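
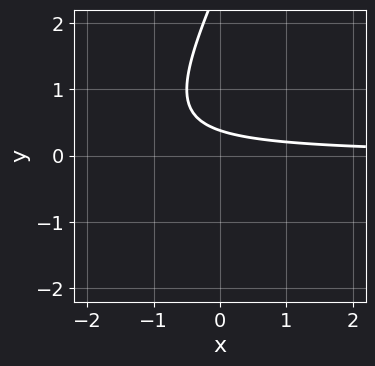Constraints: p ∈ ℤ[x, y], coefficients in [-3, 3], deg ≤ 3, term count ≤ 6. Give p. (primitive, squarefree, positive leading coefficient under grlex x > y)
First, degree: no degree-1 curve has this shape, so deg p = 2.
Next, from the visible intercepts: the curve avoids every integer x-axis point in the box.
Finally, fitting integer coefficients to these (and the overall shape) gives p.

2*x*y - y^2 + 3*y - 1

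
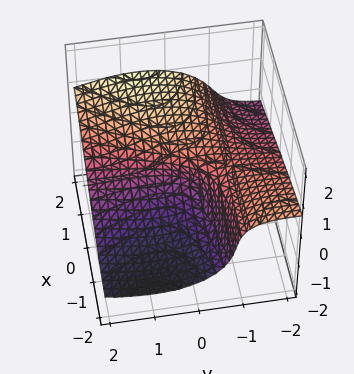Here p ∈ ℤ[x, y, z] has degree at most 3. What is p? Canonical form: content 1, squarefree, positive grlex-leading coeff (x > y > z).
1. Degree: a generic line meets the surface in up to 3 points, so deg p = 3.
2. Observable constraints: one x-axis crossing is at x = 0; it meets the z-axis at z = 0 (among the integer gridlines); it meets the y-axis at y = 0 (among the integer gridlines).
3. Putting this together gives p.

2*y^2*z + 3*z^3 - 2*x*y - 2*x + y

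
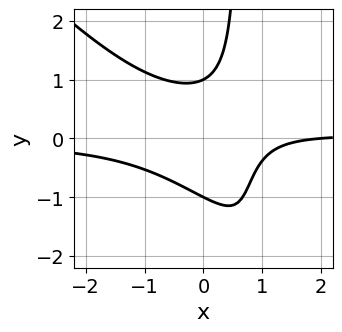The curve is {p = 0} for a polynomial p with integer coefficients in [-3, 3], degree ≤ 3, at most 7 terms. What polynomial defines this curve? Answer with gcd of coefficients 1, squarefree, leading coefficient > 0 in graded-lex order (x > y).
3*x^2*y + 3*x*y^2 - 2*y^2 - x + 2

1. deg p = 3. The shape is more complex than any degree-2 curve.
2. From the visible intercepts: it meets the x-axis at x = 2 (among the integer gridlines); the y-axis gridline crossings are at y ∈ {-1, 1}.
3. Solving for integer coefficients yields p as stated.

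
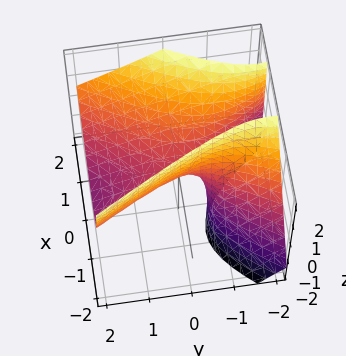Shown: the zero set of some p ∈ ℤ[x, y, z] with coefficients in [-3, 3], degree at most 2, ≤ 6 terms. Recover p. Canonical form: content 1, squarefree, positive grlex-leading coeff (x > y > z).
Degree: no degree-1 surface has this shape, so deg p = 2.
Checking where it meets the axes: it crosses the x-axis at the gridline x = 0; it crosses the y-axis at the gridline y = 0; one z-axis crossing is at z = 0.
The integer polynomial consistent with all of this is the stated p.

3*x^2 - 2*x*z - y^2 - 2*y*z - 2*z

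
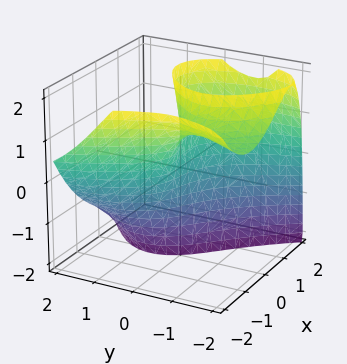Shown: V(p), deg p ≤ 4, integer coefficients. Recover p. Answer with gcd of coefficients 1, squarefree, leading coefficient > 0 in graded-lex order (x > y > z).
Degree: a generic line meets the surface in up to 3 points, so deg p = 3.
Observable constraints: it crosses the x-axis at the gridline x = 0; every point of the z-axis in the box is on the surface; it meets the y-axis at y = 0 (among the integer gridlines).
Fitting integer coefficients to these (and the overall shape) gives p.

x^3 + y^2*z - 2*x*z + 3*y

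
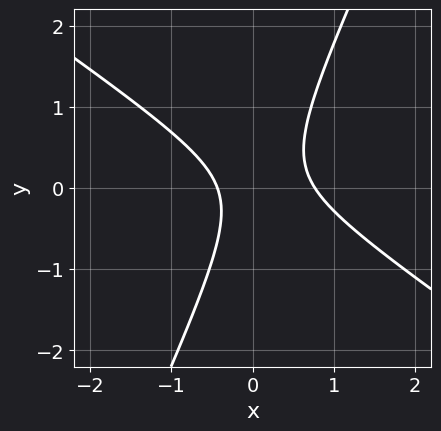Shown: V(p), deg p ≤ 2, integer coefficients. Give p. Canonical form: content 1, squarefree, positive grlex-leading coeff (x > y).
1. The degree is 2 — the shape is more complex than any degree-1 curve.
2. Checking where it meets the axes: no y-intercept at any integer in the box.
3. Assembling these constraints gives the stated polynomial.

3*x^2 + 3*x*y - 2*y^2 - x - 1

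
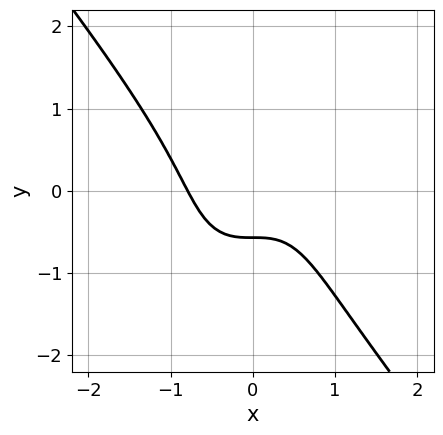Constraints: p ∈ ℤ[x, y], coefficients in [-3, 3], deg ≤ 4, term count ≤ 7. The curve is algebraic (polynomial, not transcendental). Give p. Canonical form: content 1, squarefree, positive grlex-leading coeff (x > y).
2*x^3 + y^3 + y^2 + 2*y + 1

Degree: a generic line meets the curve in up to 3 points, so deg p = 3.
Solving for integer coefficients yields p as stated.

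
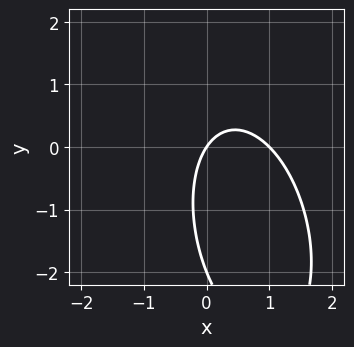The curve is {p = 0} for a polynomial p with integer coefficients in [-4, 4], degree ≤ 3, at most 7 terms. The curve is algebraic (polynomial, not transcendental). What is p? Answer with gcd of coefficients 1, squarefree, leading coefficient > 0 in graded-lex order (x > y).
3*x^2 + x*y + y^2 - 3*x + 2*y

1. deg p = 2.
2. From the visible intercepts: the y-axis gridline crossings are at y ∈ {-2, 0}; among the integer gridlines, it crosses the x-axis at x ∈ {0, 1}.
3. Putting this together gives p.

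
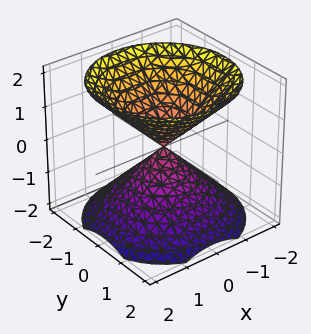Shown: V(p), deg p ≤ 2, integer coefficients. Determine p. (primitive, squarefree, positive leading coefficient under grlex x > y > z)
x^2 + y^2 - z^2

1. There are 2 components.
2. Degree: two nappes meeting at a single point; a quadric, so deg p = 2.
3. Symmetries: it's symmetric under z → −z, forcing even powers of z; every cross-section ⟂ z is a circle, so x, y appear only via x² + y².
4. From the visible intercepts: it crosses the y-axis at the gridline y = 0; a circular section at z = -1 has radius exactly 1; it crosses the z-axis at the gridline z = 0; one x-axis crossing is at x = 0.
5. Putting this together gives p.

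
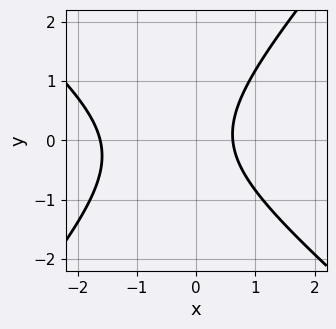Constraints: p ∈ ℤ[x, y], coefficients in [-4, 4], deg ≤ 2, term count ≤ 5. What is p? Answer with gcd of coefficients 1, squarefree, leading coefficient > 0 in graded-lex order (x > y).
3*x^2 + x*y - 3*y^2 + 3*x - 3

Degree: the shape is more complex than any degree-1 curve, so deg p = 2.
Observable constraints: the curve avoids every integer y-axis point in the box.
The integer polynomial consistent with all of this is the stated p.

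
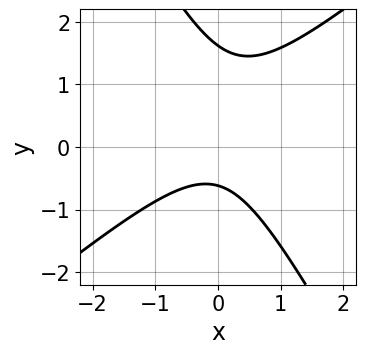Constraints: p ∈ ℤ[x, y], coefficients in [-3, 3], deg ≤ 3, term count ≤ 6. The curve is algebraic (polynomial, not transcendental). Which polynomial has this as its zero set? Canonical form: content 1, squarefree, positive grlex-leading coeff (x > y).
3*x^2 - 2*x*y - 2*y^2 + 2*y + 2

First, deg p = 2. A generic line meets the curve in up to 2 points.
Next, from the visible intercepts: it misses every integer gridline on the x-axis.
Finally, fitting integer coefficients to these (and the overall shape) gives p.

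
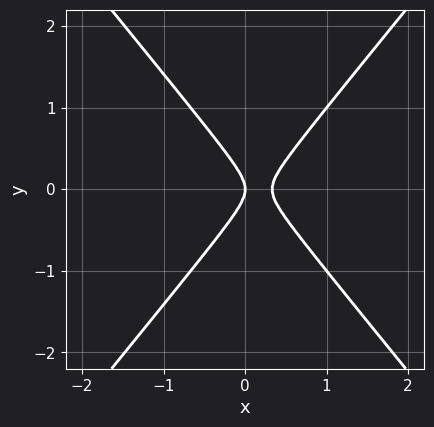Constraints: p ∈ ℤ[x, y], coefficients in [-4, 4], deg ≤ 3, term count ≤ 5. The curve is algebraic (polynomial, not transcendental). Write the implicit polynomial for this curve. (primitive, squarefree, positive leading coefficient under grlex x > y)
3*x^2 - 2*y^2 - x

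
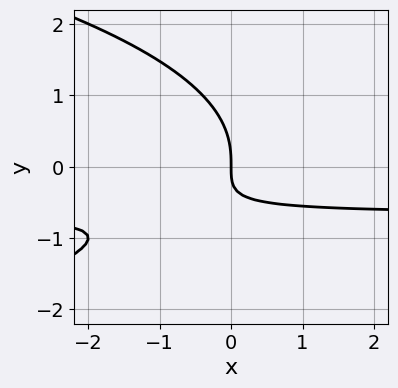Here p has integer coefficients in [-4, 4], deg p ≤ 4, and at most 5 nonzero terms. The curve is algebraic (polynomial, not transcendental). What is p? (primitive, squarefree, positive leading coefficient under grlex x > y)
2*y^3 + 3*x*y + 2*x

First, deg p = 3. No degree-2 curve has this shape.
Then, observable constraints: it crosses the x-axis at the gridline x = 0; one y-axis crossing is at y = 0.
Finally, assembling these constraints gives the stated polynomial.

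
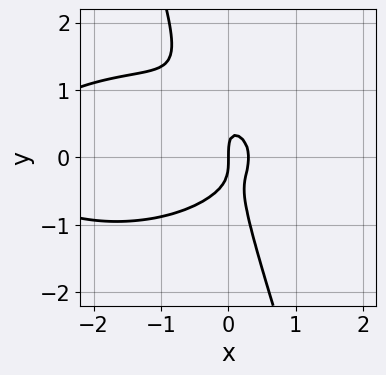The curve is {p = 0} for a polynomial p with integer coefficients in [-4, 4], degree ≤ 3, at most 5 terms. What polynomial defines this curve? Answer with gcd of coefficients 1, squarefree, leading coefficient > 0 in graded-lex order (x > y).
First, deg p = 3.
Next, checking where it meets the axes: it meets the x-axis at x = 0 (among the integer gridlines); it meets the y-axis at y = 0 (among the integer gridlines).
Finally, putting this together gives p.

x^3 + 3*x*y^2 + y^3 + 3*x^2 - x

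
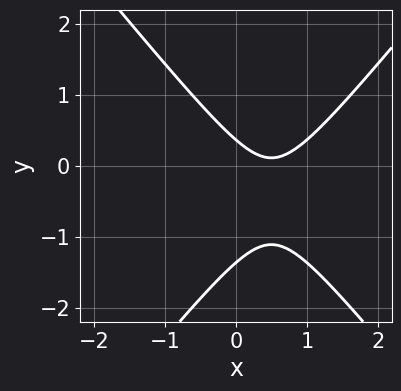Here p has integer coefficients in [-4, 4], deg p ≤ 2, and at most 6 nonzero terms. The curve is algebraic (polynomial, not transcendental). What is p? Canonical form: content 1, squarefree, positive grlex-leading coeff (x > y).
3*x^2 - 2*y^2 - 3*x - 2*y + 1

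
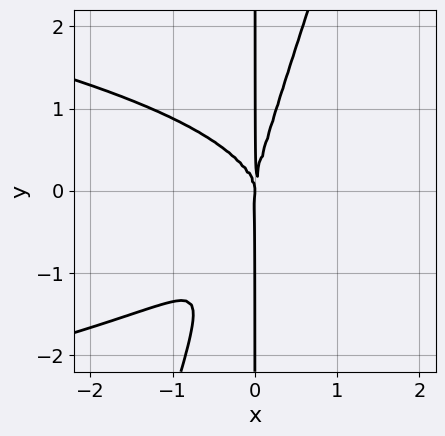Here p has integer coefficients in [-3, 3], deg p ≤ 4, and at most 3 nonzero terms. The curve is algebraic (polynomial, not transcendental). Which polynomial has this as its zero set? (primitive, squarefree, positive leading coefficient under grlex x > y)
3*x^2*y^2 - x*y^3 + 3*x^3

First, deg p = 4. No degree-3 curve has this shape.
Then, from the axis intercepts and sections: one x-axis crossing is at x = 0; the visible y-axis segment lies entirely on the curve.
Finally, matching integer coefficients to the picture gives p.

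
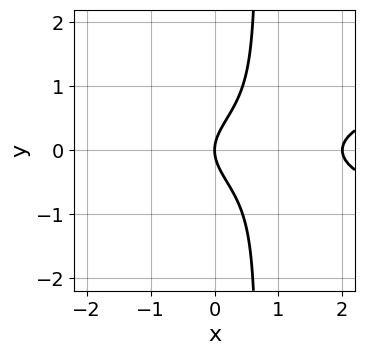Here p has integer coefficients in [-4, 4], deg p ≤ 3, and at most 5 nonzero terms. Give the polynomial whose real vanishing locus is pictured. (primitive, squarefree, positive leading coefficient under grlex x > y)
3*x*y^2 - x^2 - 2*y^2 + 2*x

(a) Degree: no degree-2 curve has this shape, so deg p = 3.
(b) Symmetries: the y ↦ −y reflection is a symmetry, so y appears only in even powers.
(c) Reading off the gridlines: it crosses the y-axis at the gridline y = 0; the x-axis gridline crossings are at x ∈ {0, 2}.
(d) Assembling these constraints gives the stated polynomial.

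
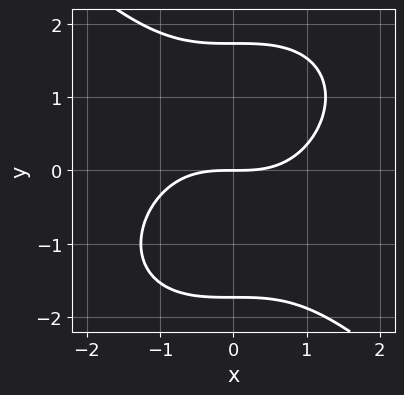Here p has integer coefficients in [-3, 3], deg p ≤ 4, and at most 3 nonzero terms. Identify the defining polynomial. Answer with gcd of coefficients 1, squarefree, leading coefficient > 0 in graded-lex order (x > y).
x^3 + y^3 - 3*y

(a) Degree: a generic line meets the curve in up to 3 points, so deg p = 3.
(b) Checking where it meets the axes: it crosses the x-axis at the gridline x = 0; one y-axis crossing is at y = 0.
(c) Matching integer coefficients to the picture gives p.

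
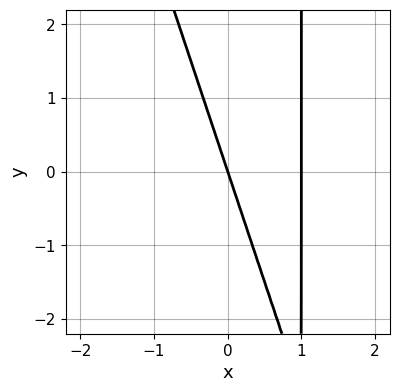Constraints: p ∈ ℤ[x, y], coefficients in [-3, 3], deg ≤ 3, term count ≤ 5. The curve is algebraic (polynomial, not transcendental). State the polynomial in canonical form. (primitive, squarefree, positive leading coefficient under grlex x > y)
1. deg p = 2. A generic line meets the curve in up to 2 points.
2. Against the integer gridlines: it crosses the y-axis at the gridline y = 0; the x-axis gridline crossings are at x ∈ {0, 1}.
3. Fitting integer coefficients to these (and the overall shape) gives p.

3*x^2 + x*y - 3*x - y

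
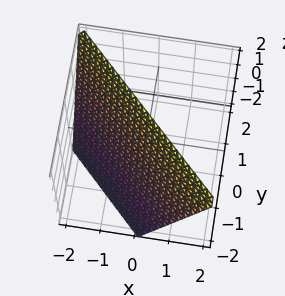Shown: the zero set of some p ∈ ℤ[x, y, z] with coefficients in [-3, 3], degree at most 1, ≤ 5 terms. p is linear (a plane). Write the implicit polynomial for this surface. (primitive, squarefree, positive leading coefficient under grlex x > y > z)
First, deg p = 1.
Next, from the axis intercepts and sections: one z-axis crossing is at z = 2; one y-axis crossing is at y = -1; one x-axis crossing is at x = -1.
Finally, assembling these constraints gives the stated polynomial.

2*x + 2*y - z + 2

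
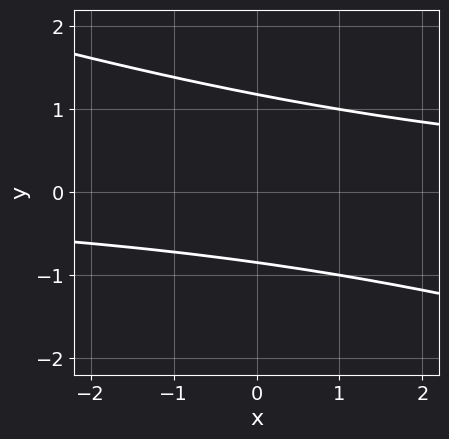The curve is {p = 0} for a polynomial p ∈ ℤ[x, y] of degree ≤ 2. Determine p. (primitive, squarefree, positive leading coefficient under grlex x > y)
x*y + 3*y^2 - y - 3

(a) Degree: a generic line meets the curve in up to 2 points, so deg p = 2.
(b) Observable constraints: it misses every integer gridline on the x-axis.
(c) Putting this together gives p.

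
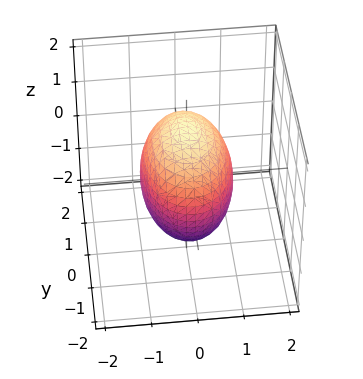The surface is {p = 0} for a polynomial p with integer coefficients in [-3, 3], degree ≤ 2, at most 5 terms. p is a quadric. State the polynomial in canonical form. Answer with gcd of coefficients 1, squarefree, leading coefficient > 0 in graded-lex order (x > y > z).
First, degree: bounded and convex; a quadric, so deg p = 2.
Then, symmetries: mirror symmetry z ↦ −z ⇒ only even powers of z; mirror symmetry y ↦ −y ⇒ only even powers of y; the x ↦ −x reflection is a symmetry, so x appears only in even powers.
Next, from the visible intercepts: among the integer gridlines, it crosses the x-axis at x ∈ {-1, 1}.
Finally, fitting integer coefficients to these (and the overall shape) gives p.

2*x^2 + y^2 + z^2 - 2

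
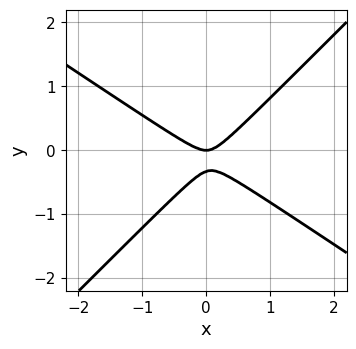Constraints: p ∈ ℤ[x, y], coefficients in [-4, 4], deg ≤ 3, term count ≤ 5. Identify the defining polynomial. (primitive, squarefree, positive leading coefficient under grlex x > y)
2*x^2 + x*y - 3*y^2 - y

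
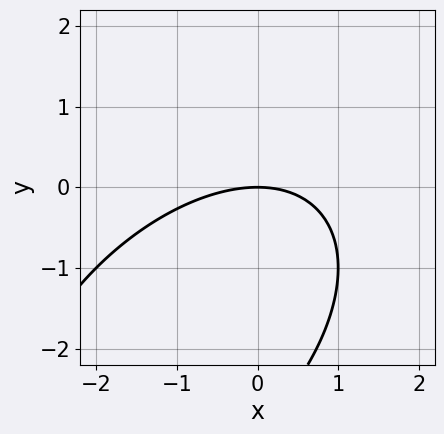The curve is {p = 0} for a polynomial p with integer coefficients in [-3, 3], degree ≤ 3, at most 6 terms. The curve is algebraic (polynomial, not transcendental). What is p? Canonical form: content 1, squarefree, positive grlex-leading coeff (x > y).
x^2 - x*y + y^2 + 3*y

The degree is 2 — no degree-1 curve has this shape.
Against the integer gridlines: it meets the y-axis at y = 0 (among the integer gridlines); one x-axis crossing is at x = 0.
Solving for integer coefficients yields p as stated.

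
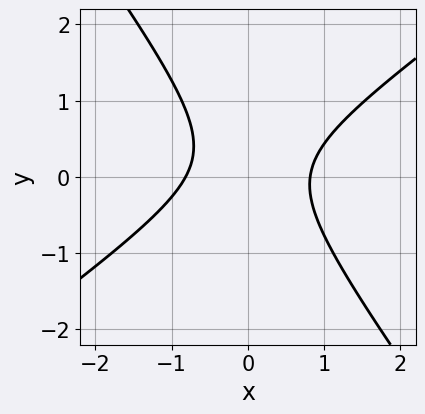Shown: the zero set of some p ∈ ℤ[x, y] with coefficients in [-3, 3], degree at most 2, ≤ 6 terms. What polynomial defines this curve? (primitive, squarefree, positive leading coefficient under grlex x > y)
3*x^2 - 2*x*y - 3*y^2 + y - 2

First, deg p = 2. The shape is more complex than any degree-1 curve.
Then, against the integer gridlines: the curve avoids every integer y-axis point in the box.
Finally, fitting integer coefficients to these (and the overall shape) gives p.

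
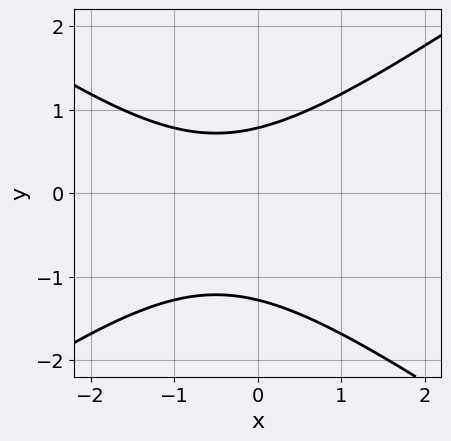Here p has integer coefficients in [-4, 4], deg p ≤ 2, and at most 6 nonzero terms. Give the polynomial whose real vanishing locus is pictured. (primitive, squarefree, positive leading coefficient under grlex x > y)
Degree: a generic line meets the curve in up to 2 points, so deg p = 2.
Against the integer gridlines: no x-intercept at any integer in the box.
Putting this together gives p.

x^2 - 2*y^2 + x - y + 2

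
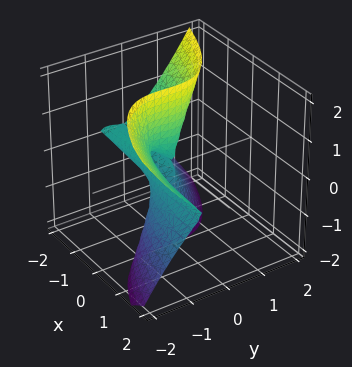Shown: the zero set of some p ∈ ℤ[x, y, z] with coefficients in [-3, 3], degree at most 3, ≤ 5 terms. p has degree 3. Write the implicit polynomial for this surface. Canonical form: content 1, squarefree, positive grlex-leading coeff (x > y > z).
First, deg p = 3. The shape is more complex than any degree-2 surface.
Then, checking where it meets the axes: the visible x-axis segment lies entirely on the surface; every point of the z-axis in the box is on the surface.
Finally, together with the visible shape, these determine p as stated.

3*x*z^2 + 3*y^3 + 2*y^2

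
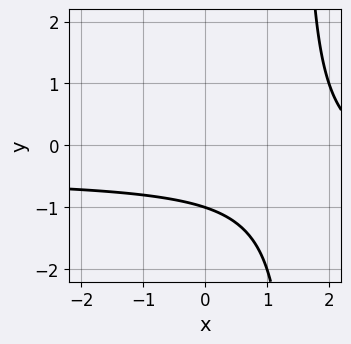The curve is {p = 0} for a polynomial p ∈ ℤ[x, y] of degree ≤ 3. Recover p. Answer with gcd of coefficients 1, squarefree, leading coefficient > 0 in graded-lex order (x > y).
2*x*y + x - 3*y - 3

1. Degree: no degree-1 curve has this shape, so deg p = 2.
2. Observable constraints: it crosses the y-axis at the gridline y = -1; the curve avoids every integer x-axis point in the box.
3. Assembling these constraints gives the stated polynomial.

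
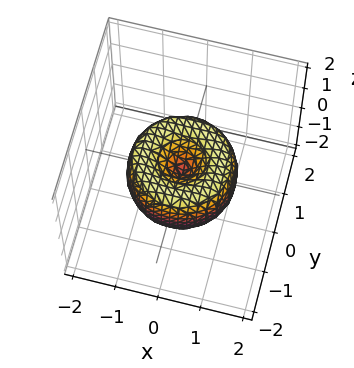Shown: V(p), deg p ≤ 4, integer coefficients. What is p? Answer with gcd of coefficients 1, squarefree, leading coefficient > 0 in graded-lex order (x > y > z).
2*x^4 + 4*x^2*y^2 + 2*y^4 - 3*x^2 - 3*y^2 + 2*z^2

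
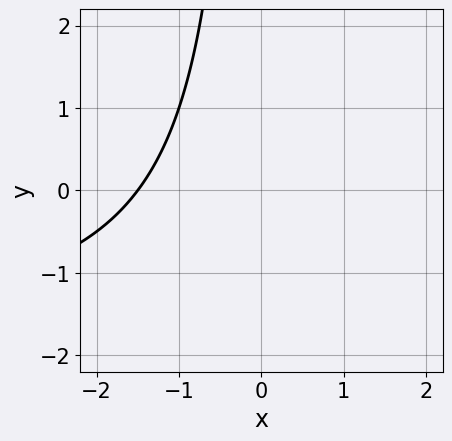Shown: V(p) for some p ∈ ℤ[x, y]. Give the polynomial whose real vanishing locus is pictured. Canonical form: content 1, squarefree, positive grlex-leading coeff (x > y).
First, deg p = 2. No degree-1 curve has this shape.
Next, observable constraints: it misses every integer gridline on the y-axis.
Finally, matching integer coefficients to the picture gives p.

x*y + 2*x + 3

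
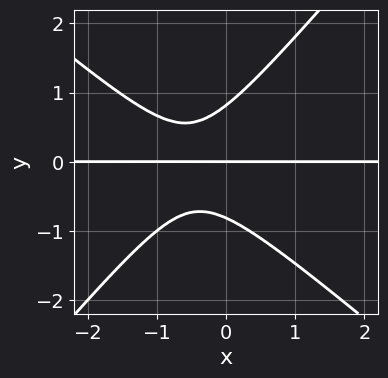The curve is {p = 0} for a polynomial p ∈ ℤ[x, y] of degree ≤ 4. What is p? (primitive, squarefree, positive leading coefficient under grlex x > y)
3*x^2*y + x*y^2 - 3*y^3 + 3*x*y + 2*y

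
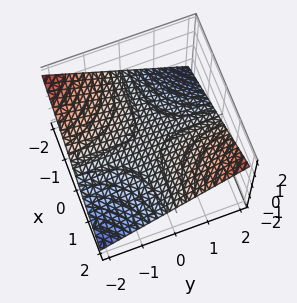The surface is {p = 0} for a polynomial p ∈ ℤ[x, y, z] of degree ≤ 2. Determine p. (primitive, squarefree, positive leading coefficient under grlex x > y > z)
x*y - 3*z

(a) The degree is 2 — a hyperbolic paraboloid; a quadric.
(b) Reading off the gridlines: every point of the y-axis in the box is on the surface; every point of the x-axis in the box is on the surface.
(c) Fitting integer coefficients to these (and the overall shape) gives p.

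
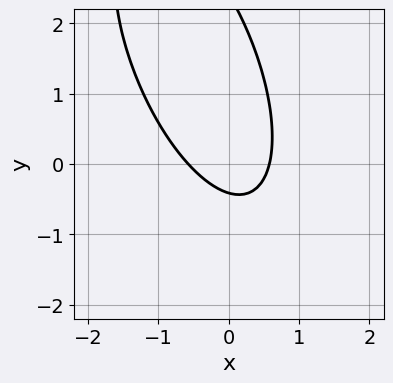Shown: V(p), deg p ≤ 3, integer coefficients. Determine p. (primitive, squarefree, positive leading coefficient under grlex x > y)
1. Degree: the shape is more complex than any degree-1 curve, so deg p = 2.
2. Solving for integer coefficients yields p as stated.

3*x^2 + 2*x*y + y^2 - 2*y - 1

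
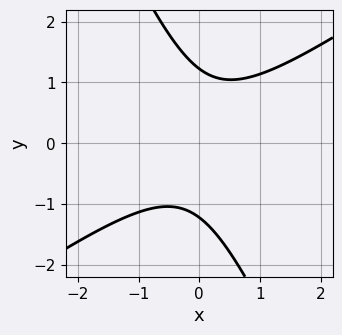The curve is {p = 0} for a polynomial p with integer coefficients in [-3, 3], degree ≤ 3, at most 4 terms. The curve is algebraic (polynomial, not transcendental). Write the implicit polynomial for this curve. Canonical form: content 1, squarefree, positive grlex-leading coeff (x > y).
The degree is 2 — the shape is more complex than any degree-1 curve.
Checking where it meets the axes: it misses every integer gridline on the x-axis.
Matching integer coefficients to the picture gives p.

3*x^2 - 3*x*y - 2*y^2 + 3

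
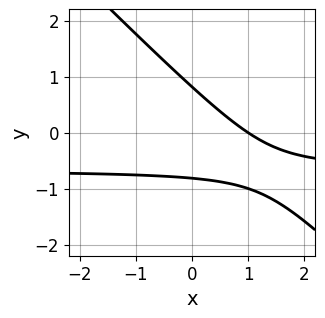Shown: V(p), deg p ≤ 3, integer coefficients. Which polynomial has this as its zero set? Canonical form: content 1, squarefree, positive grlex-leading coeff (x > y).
The degree is 2 — a generic line meets the curve in up to 2 points.
Against the integer gridlines: it crosses the x-axis at the gridline x = 1.
The integer polynomial consistent with all of this is the stated p.

3*x*y + 3*y^2 + 2*x - 2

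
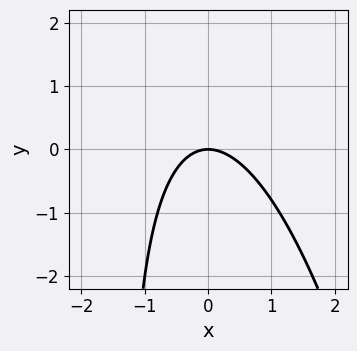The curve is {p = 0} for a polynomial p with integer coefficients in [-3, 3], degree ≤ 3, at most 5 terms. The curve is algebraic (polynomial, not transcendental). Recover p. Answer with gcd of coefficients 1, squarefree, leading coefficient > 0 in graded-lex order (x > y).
The degree is 3 — a generic line meets the curve in up to 3 points.
Reading off the gridlines: it meets the x-axis at x = 0 (among the integer gridlines); one y-axis crossing is at y = 0.
Matching integer coefficients to the picture gives p.

x^3 + 3*x^2 + 2*x*y + 3*y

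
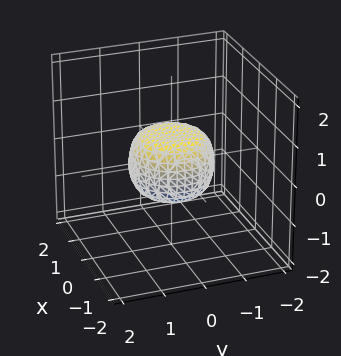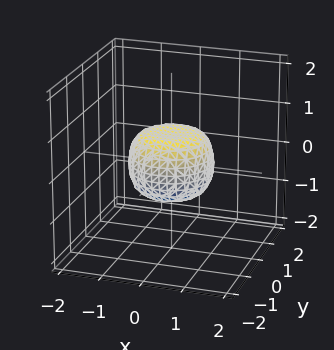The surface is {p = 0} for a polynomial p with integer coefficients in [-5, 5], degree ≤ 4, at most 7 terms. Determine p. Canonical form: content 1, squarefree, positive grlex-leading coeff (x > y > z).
2*x^4 + 4*x^2*y^2 + 2*y^4 - x^2 - y^2 + 2*z^2 - 1

(a) Degree: the shape is more complex than any degree-3 surface, so deg p = 4.
(b) Symmetry: the surface is invariant under rotation about z: p = q(x² + y², z).
(c) Observable constraints: among the integer gridlines, it crosses the x-axis at x ∈ {-1, 1}; among the integer gridlines, it crosses the y-axis at y ∈ {-1, 1}; a circular section at z = 0 has radius exactly 1.
(d) Solving for integer coefficients yields p as stated.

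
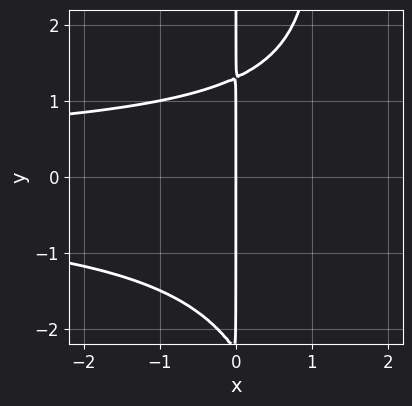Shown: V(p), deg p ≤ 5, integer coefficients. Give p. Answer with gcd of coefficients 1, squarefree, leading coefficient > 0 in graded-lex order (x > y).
The degree is 4 — the shape is more complex than any degree-3 curve.
Reading off the gridlines: it crosses the x-axis at the gridline x = 0; the visible y-axis segment lies entirely on the curve.
These observations pin down the coefficients.

x^2*y^2 - x*y^2 - x*y + 3*x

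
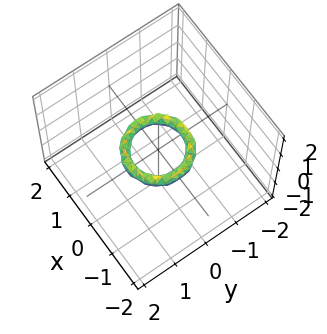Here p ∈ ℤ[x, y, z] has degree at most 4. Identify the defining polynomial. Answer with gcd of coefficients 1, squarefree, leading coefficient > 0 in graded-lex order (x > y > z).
2*x^4 + 4*x^2*y^2 + 2*y^4 - 3*x^2 - 3*y^2 + 2*z^2 + 1

deg p = 4. A generic line meets the surface in up to 4 points.
Symmetries: every cross-section ⟂ z is a circle, so x, y appear only via x² + y².
Observable constraints: it misses every integer gridline on the z-axis; among the integer gridlines, it crosses the x-axis at x ∈ {-1, 1}; among the integer gridlines, it crosses the y-axis at y ∈ {-1, 1}.
Together with the visible shape, these determine p as stated.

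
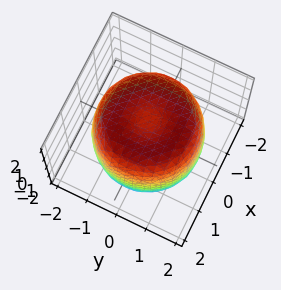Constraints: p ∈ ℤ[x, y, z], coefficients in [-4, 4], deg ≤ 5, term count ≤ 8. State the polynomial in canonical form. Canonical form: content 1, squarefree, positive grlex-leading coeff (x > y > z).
First, the degree is 4 — the shape is more complex than any degree-3 surface.
Next, symmetries: every cross-section ⟂ z is a circle, so x, y appear only via x² + y².
Then, against the integer gridlines: a circular section at z = 0 has radius between 1 and 2.
Finally, together with the visible shape, these determine p as stated.

x^4 + 2*x^2*y^2 + y^4 - 2*x^2 - 2*y^2 + z^2 - 2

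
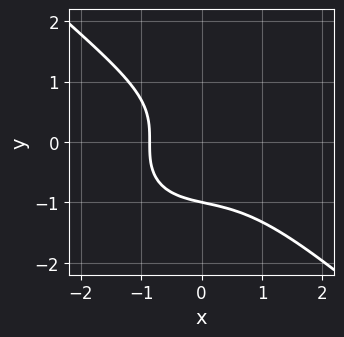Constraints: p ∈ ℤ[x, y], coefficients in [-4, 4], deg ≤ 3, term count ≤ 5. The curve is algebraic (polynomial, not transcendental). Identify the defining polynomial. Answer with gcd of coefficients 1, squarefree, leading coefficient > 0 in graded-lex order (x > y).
(a) deg p = 3.
(b) Reading off the gridlines: one y-axis crossing is at y = -1.
(c) Solving for integer coefficients yields p as stated.

2*x^3 + 3*y^3 + 2*x + 3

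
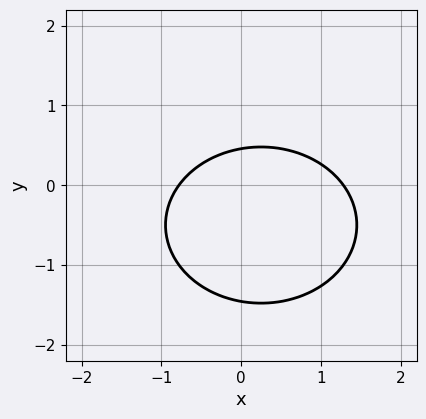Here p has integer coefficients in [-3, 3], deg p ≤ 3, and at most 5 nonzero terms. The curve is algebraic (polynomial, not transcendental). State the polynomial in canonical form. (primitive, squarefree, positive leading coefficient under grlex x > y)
2*x^2 + 3*y^2 - x + 3*y - 2

(a) deg p = 2. A generic line meets the curve in up to 2 points.
(b) Matching integer coefficients to the picture gives p.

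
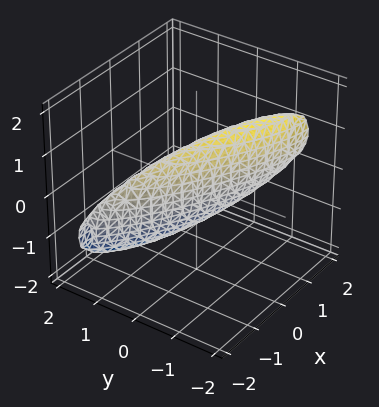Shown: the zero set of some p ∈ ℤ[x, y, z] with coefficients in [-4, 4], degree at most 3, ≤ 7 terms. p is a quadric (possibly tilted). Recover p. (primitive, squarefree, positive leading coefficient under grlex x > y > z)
1. The degree is 2 — no degree-1 surface has this shape.
2. Reading off the gridlines: among the integer gridlines, it crosses the z-axis at z ∈ {-1, 1}; among the integer gridlines, it crosses the x-axis at x ∈ {-1, 1}.
3. Assembling these constraints gives the stated polynomial.

x^2 + 3*x*y + 3*y^2 + y*z + z^2 - 1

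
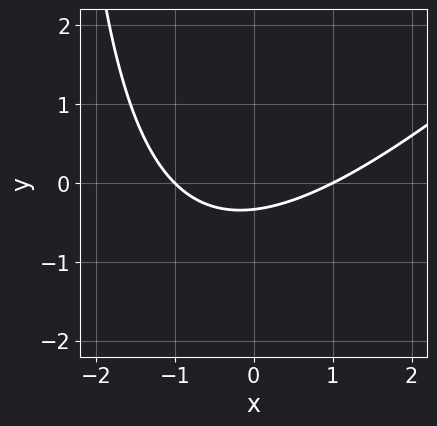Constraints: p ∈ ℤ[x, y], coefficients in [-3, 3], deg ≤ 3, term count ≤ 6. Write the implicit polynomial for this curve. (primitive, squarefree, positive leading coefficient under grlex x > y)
deg p = 2. A generic line meets the curve in up to 2 points.
Reading off the gridlines: the x-axis gridline crossings are at x ∈ {-1, 1}.
Solving for integer coefficients yields p as stated.

x^2 - x*y - 3*y - 1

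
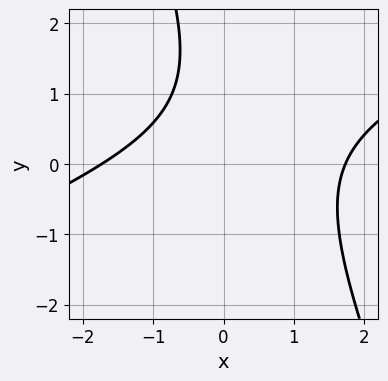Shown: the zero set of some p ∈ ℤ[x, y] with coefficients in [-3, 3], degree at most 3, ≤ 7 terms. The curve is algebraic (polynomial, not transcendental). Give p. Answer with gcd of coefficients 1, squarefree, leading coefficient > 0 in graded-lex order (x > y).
x^2 - 2*x*y - y^2 + 2*y - 3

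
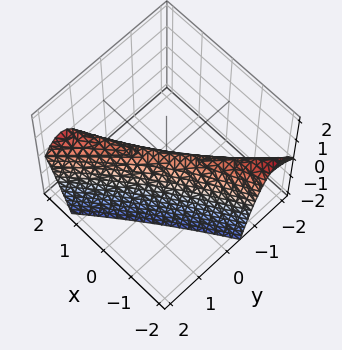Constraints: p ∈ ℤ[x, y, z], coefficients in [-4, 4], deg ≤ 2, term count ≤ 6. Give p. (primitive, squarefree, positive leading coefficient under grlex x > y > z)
Degree: no degree-1 surface has this shape, so deg p = 2.
From the axis intercepts and sections: it meets the x-axis at x = 0 (among the integer gridlines); it crosses the z-axis at the gridline z = 0.
These observations pin down the coefficients.

x^2 - 3*x*y + 2*y^2 + z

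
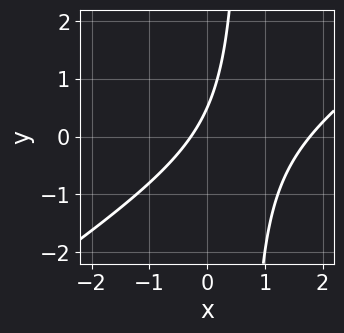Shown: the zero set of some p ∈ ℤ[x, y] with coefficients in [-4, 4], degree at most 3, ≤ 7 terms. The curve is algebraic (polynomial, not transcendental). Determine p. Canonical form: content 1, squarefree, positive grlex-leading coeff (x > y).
2*x^2 - 3*x*y - 3*x + 2*y - 1

Degree: the shape is more complex than any degree-1 curve, so deg p = 2.
Putting this together gives p.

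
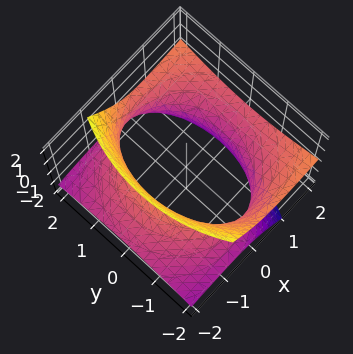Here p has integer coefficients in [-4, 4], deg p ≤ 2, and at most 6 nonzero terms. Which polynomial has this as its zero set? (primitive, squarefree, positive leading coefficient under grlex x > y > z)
x^2 - 3*x*z + y^2 - 2*z^2 - 3

1. deg p = 2. The shape is more complex than any degree-1 surface.
2. Reading off the gridlines: no z-intercept at any integer in the box.
3. These observations pin down the coefficients.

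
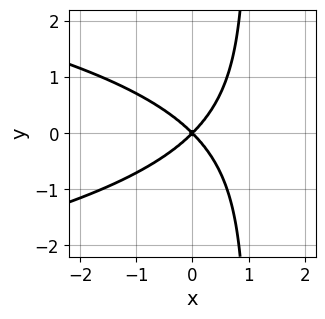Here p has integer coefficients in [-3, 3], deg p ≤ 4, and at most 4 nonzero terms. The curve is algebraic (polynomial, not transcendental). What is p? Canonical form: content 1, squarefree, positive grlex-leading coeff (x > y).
1. deg p = 3.
2. Symmetries: mirror symmetry y ↦ −y ⇒ only even powers of y.
3. Checking where it meets the axes: it meets the x-axis at x = 0 (among the integer gridlines); it crosses the y-axis at the gridline y = 0.
4. Together with the visible shape, these determine p as stated.

x*y^2 + x^2 - y^2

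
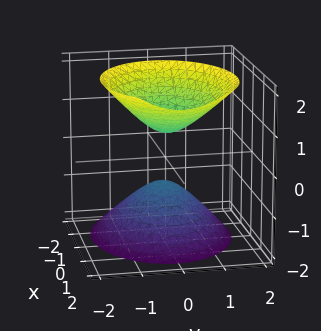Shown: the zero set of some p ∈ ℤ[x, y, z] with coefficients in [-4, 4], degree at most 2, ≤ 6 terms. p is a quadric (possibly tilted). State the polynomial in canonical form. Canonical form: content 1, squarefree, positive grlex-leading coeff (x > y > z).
There are 2 components. They look like related sheets of one shape, so recover p as a whole.
Degree: the shape is more complex than any degree-1 surface, so deg p = 2.
Observable constraints: no x-intercept at any integer in the box; the surface avoids every integer y-axis point in the box.
Matching integer coefficients to the picture gives p.

2*x^2 - x*z + 3*y^2 - 2*z^2 + 1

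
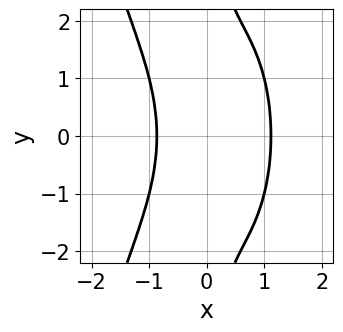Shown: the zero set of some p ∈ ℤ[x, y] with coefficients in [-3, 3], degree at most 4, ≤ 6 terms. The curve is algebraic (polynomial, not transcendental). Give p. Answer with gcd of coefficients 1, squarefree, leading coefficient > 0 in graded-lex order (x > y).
2*x^4 + x*y^2 - x - 2

1. deg p = 4. A generic line meets the curve in up to 4 points.
2. Symmetries: it's symmetric under y → −y, forcing even powers of y.
3. From the visible intercepts: it misses every integer gridline on the y-axis.
4. Putting this together gives p.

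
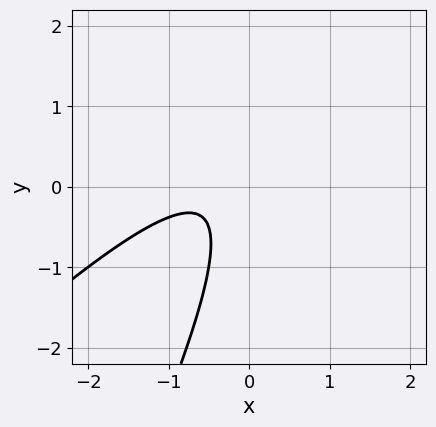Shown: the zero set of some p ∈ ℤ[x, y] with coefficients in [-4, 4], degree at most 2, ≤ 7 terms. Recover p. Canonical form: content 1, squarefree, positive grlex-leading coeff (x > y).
2*x^2 - 3*x*y + y^2 + 2*x + 1

1. deg p = 2. No degree-1 curve has this shape.
2. Against the integer gridlines: it misses every integer gridline on the y-axis; it misses every integer gridline on the x-axis.
3. The integer polynomial consistent with all of this is the stated p.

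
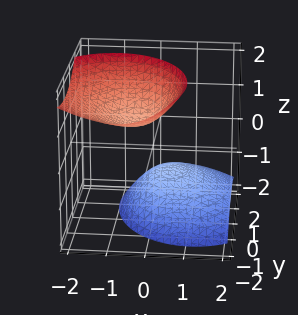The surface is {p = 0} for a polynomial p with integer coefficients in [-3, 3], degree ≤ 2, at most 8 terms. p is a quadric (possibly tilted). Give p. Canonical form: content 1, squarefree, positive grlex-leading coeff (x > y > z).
3*x^2 + 3*x*z + 2*y^2 + 2*y*z - 2*z^2 + 2

First, the picture has 2 separate pieces. They look like related sheets of one shape, so recover p as a whole.
Then, degree: a generic line meets the surface in up to 2 points, so deg p = 2.
Next, reading off the gridlines: no x-intercept at any integer in the box; it misses every integer gridline on the y-axis.
Finally, these observations pin down the coefficients. Check: (0, 0, 1) on the z-axis lies on the surface, and p(0, 0, 1) = 0. ✓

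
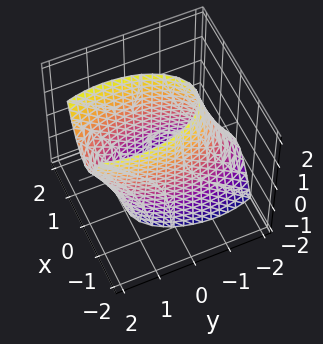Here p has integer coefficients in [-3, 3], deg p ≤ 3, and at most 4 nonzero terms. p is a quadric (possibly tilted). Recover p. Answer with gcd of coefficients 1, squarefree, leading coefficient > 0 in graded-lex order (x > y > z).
(a) The degree is 2 — the shape is more complex than any degree-1 surface.
(b) From the visible intercepts: the surface avoids every integer z-axis point in the box; the x-axis gridline crossings are at x ∈ {-1, 1}.
(c) Putting this together gives p.

3*x^2 + y^2 - y*z - 3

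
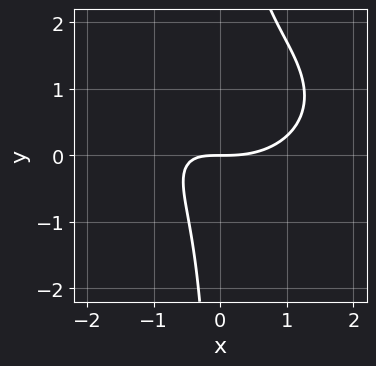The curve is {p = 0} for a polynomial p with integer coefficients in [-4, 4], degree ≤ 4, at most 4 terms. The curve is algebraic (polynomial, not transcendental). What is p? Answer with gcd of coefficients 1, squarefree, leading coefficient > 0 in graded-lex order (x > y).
First, degree: the shape is more complex than any degree-2 curve, so deg p = 3.
Then, from the axis intercepts and sections: it meets the x-axis at x = 0 (among the integer gridlines); it meets the y-axis at y = 0 (among the integer gridlines).
Finally, together with the visible shape, these determine p as stated.

x^3 + 2*x*y^2 - 2*x*y - 2*y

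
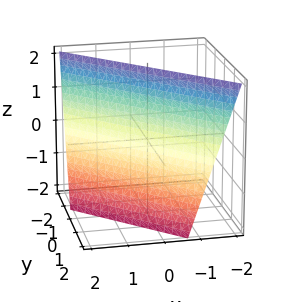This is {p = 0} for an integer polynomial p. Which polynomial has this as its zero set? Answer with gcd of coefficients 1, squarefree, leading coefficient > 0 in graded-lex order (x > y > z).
3*x + 3*y + z - 2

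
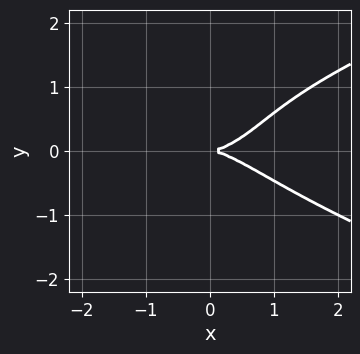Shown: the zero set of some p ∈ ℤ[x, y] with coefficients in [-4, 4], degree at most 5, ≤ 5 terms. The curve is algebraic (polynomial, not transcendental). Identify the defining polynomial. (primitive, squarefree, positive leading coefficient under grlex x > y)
3*y^4 - x^3 - 2*y^3 + 3*y^2

First, the degree is 4 — the shape is more complex than any degree-3 curve.
Next, against the integer gridlines: one x-axis crossing is at x = 0; one y-axis crossing is at y = 0.
Finally, these observations pin down the coefficients.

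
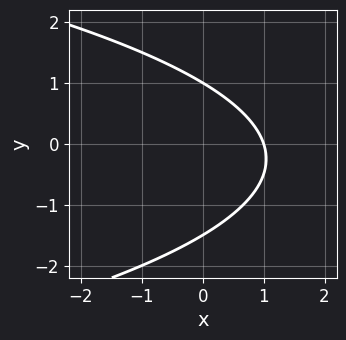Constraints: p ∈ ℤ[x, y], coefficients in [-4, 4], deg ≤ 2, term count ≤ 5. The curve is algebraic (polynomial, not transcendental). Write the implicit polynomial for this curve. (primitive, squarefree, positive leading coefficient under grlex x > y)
2*y^2 + 3*x + y - 3

First, the degree is 2 — the shape is more complex than any degree-1 curve.
Next, checking where it meets the axes: it meets the x-axis at x = 1 (among the integer gridlines); one y-axis crossing is at y = 1.
Finally, together with the visible shape, these determine p as stated.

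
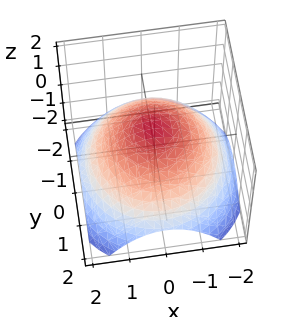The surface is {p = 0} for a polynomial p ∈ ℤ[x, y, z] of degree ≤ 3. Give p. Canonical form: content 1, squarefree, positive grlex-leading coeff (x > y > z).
First, the degree is 2 — the shape is more complex than any degree-1 surface.
Next, symmetries: rotational symmetry about the z-axis ⇒ p depends on x, y only through x² + y².
Next, from the visible intercepts: one z-axis crossing is at z = 1; a circular section at z = 0 has radius between 1 and 2.
Finally, matching integer coefficients to the picture gives p.

x^2 + y^2 + 2*z - 2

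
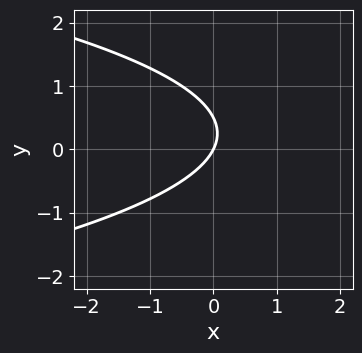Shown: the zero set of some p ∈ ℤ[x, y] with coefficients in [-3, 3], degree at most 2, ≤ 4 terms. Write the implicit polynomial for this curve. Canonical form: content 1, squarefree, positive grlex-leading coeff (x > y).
1. deg p = 2. The shape is more complex than any degree-1 curve.
2. Checking where it meets the axes: one x-axis crossing is at x = 0; it meets the y-axis at y = 0 (among the integer gridlines).
3. Solving for integer coefficients yields p as stated.

2*y^2 + 2*x - y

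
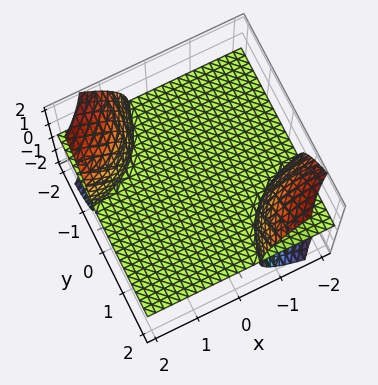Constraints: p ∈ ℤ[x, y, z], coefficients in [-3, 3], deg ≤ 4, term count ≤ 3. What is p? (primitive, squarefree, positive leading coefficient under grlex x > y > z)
2*x*y*z + z^3 + 2*z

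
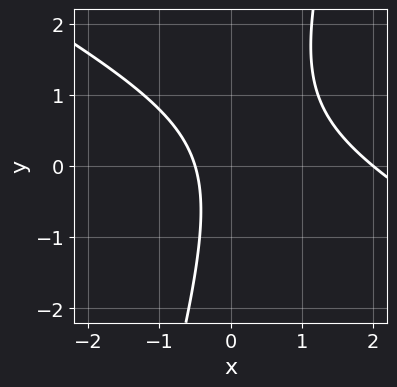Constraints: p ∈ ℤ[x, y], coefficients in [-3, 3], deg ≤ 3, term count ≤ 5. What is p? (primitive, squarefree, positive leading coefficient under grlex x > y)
The degree is 2 — no degree-1 curve has this shape.
From the axis intercepts and sections: no y-intercept at any integer in the box; it meets the x-axis at x = 2 (among the integer gridlines).
The integer polynomial consistent with all of this is the stated p.

2*x^2 + 3*x*y - y^2 - 3*x - 2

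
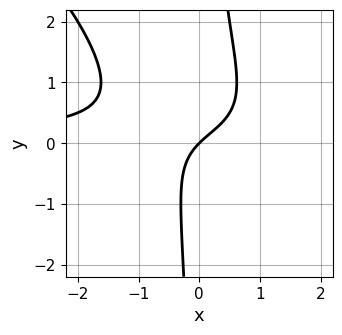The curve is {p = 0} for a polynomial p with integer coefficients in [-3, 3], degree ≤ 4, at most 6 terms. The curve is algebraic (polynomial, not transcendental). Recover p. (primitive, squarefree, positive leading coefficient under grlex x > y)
x^2*y + x*y^2 - x*y + x - y

First, the degree is 3 — no degree-2 curve has this shape.
Next, observable constraints: it meets the x-axis at x = 0 (among the integer gridlines); it meets the y-axis at y = 0 (among the integer gridlines).
Finally, together with the visible shape, these determine p as stated.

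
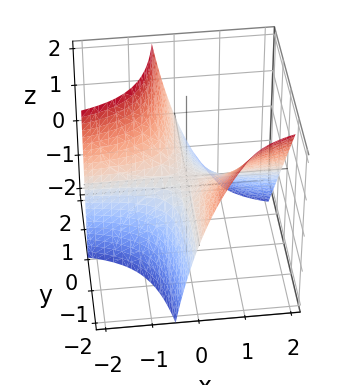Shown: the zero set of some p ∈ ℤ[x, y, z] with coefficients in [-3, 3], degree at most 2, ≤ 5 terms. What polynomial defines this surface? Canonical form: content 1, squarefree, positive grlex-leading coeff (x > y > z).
3*x*y + x*z + 2*z

First, deg p = 2. A generic line meets the surface in up to 2 points.
Then, checking where it meets the axes: every point of the x-axis in the box is on the surface; one z-axis crossing is at z = 0; the visible y-axis segment lies entirely on the surface.
Finally, fitting integer coefficients to these (and the overall shape) gives p.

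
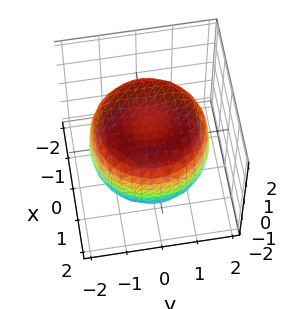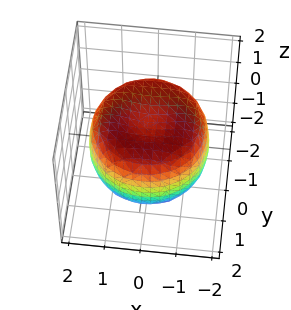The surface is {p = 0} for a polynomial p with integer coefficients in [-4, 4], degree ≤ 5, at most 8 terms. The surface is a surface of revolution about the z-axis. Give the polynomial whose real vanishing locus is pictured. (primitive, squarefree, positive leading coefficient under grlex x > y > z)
First, deg p = 4. No degree-3 surface has this shape.
Then, symmetries: rotational symmetry about the z-axis ⇒ p depends on x, y only through x² + y².
Next, observable constraints: a circular section at z = 0 has radius between 1 and 2; the z-axis gridline crossings are at z ∈ {-1, 1}.
Finally, assembling these constraints gives the stated polynomial.

x^4 + 2*x^2*y^2 + y^4 - 2*x^2 - 2*y^2 + 2*z^2 - 2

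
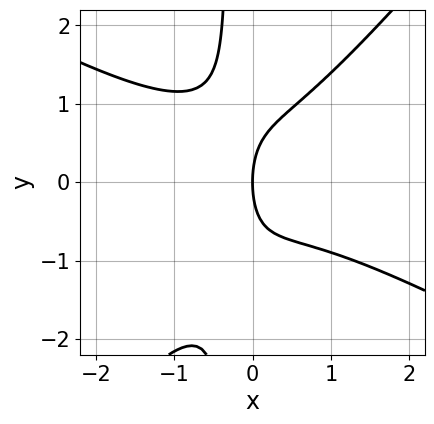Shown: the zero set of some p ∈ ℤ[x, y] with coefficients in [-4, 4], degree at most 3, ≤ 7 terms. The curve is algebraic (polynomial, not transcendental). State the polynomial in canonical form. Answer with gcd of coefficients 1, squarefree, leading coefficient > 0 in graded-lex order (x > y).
2*x^3 + 2*x^2*y - 3*x*y^2 - y^2 + 3*x

First, the degree is 3 — a generic line meets the curve in up to 3 points.
Next, observable constraints: it meets the x-axis at x = 0 (among the integer gridlines); it crosses the y-axis at the gridline y = 0.
Finally, assembling these constraints gives the stated polynomial.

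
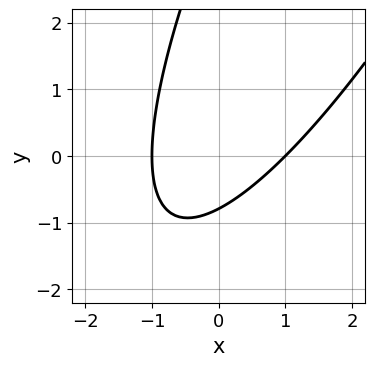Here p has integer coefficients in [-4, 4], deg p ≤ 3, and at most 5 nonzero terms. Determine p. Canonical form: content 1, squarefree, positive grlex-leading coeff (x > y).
3*x^2 - 3*x*y + y^2 - 3*y - 3

1. deg p = 2. The shape is more complex than any degree-1 curve.
2. Reading off the gridlines: the x-axis gridline crossings are at x ∈ {-1, 1}.
3. These observations pin down the coefficients.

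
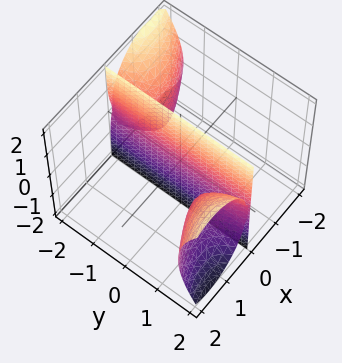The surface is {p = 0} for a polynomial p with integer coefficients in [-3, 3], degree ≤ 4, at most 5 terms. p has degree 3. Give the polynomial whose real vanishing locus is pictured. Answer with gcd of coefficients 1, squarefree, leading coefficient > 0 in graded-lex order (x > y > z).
2*x^3 - 3*x^2*y + x*z^2 + x

The picture has 3 separate pieces. They look like related sheets of one shape, so recover p as a whole.
deg p = 3. The shape is more complex than any degree-2 surface.
Observable constraints: every point of the z-axis in the box is on the surface; it crosses the x-axis at the gridline x = 0.
Together with the visible shape, these determine p as stated. Check: (0, 1, 0) on the y-axis lies on the surface, and p(0, 1, 0) = 0. ✓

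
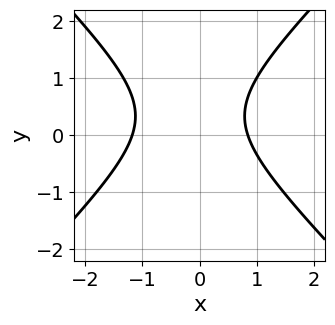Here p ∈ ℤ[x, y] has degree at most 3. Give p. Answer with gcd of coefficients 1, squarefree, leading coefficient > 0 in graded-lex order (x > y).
3*x^2 - 3*y^2 + x + 2*y - 3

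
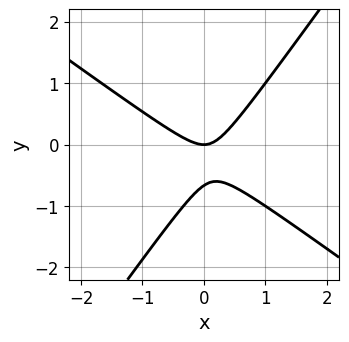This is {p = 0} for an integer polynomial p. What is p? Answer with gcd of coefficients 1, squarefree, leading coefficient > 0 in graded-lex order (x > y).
The degree is 2 — no degree-1 curve has this shape.
Against the integer gridlines: one x-axis crossing is at x = 0; it crosses the y-axis at the gridline y = 0.
Solving for integer coefficients yields p as stated.

3*x^2 + 2*x*y - 3*y^2 - 2*y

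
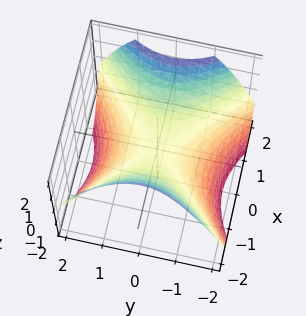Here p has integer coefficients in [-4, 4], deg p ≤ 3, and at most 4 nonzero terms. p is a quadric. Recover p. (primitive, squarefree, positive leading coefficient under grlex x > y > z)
2*x^2 - 2*y^2 - 3*z

First, the degree is 2 — a hyperbolic paraboloid; a quadric.
Next, symmetries: it's symmetric under x → −x, forcing even powers of x; the y ↦ −y reflection is a symmetry, so y appears only in even powers.
Next, from the visible intercepts: it crosses the y-axis at the gridline y = 0; it meets the x-axis at x = 0 (among the integer gridlines); one z-axis crossing is at z = 0.
Finally, assembling these constraints gives the stated polynomial.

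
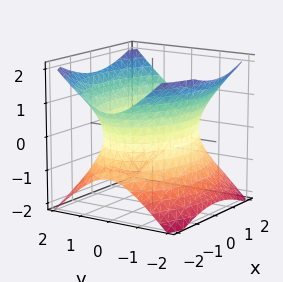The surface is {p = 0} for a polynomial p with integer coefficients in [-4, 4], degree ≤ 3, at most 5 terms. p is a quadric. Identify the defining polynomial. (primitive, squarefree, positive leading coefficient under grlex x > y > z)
1. Degree: an hourglass — one-sheet hyperboloid; a quadric, so deg p = 2.
2. Symmetries: the x ↦ −x reflection is a symmetry, so x appears only in even powers; it's symmetric under y → −y, forcing even powers of y; mirror symmetry z ↦ −z ⇒ only even powers of z.
3. Observable constraints: no z-intercept at any integer in the box.
4. Matching integer coefficients to the picture gives p.

x^2 + 2*y^2 - 2*z^2 - 3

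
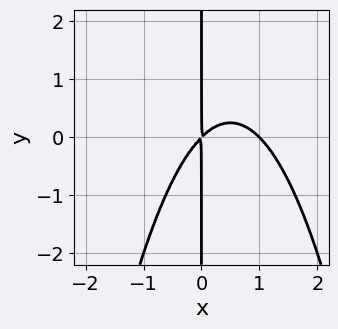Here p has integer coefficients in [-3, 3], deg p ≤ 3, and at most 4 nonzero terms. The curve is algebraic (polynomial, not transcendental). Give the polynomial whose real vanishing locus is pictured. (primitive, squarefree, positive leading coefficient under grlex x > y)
x^3 - x^2 + x*y

(a) The degree is 3 — a generic line meets the curve in up to 3 points.
(b) Observable constraints: the visible y-axis segment lies entirely on the curve; it crosses the x-axis at the gridline x = 1.
(c) Solving for integer coefficients yields p as stated.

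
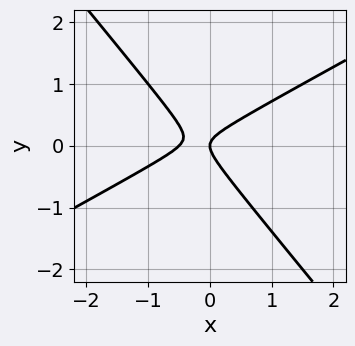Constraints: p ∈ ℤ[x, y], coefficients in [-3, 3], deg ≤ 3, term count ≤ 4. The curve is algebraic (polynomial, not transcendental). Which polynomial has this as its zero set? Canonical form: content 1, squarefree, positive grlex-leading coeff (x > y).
2*x^2 - 2*x*y - 3*y^2 + x

First, deg p = 2. A generic line meets the curve in up to 2 points.
Then, checking where it meets the axes: it crosses the x-axis at the gridline x = 0; it crosses the y-axis at the gridline y = 0.
Finally, putting this together gives p.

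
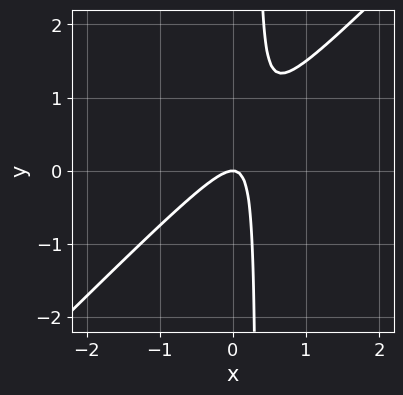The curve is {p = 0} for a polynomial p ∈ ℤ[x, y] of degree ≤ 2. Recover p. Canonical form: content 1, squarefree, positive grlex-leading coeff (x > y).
3*x^2 - 3*x*y + y

(a) deg p = 2. The shape is more complex than any degree-1 curve.
(b) Observable constraints: it crosses the y-axis at the gridline y = 0; it crosses the x-axis at the gridline x = 0.
(c) These observations pin down the coefficients.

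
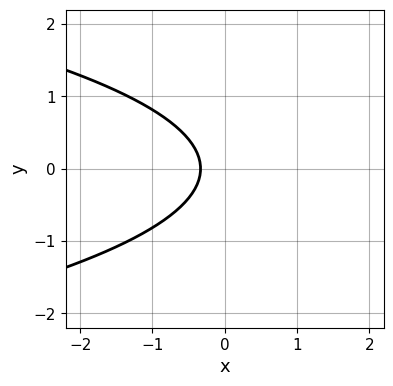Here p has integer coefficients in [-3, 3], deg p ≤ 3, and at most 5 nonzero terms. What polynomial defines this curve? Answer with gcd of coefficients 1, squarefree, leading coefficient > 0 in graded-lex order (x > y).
3*y^2 + 3*x + 1

1. The degree is 2 — the shape is more complex than any degree-1 curve.
2. Symmetries: mirror symmetry y ↦ −y ⇒ only even powers of y.
3. Checking where it meets the axes: the curve avoids every integer y-axis point in the box.
4. Solving for integer coefficients yields p as stated.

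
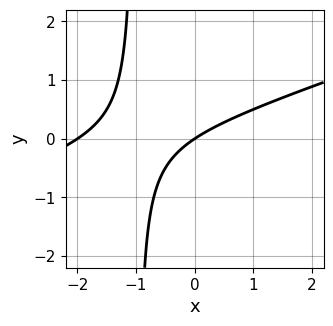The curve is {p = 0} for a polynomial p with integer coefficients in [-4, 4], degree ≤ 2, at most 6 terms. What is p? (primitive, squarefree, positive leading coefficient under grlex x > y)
x^2 - 3*x*y + 2*x - 3*y

The degree is 2 — no degree-1 curve has this shape.
Checking where it meets the axes: among the integer gridlines, it crosses the x-axis at x ∈ {-2, 0}; it meets the y-axis at y = 0 (among the integer gridlines).
These observations pin down the coefficients.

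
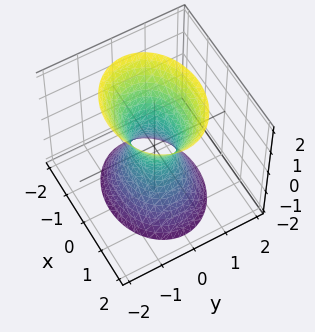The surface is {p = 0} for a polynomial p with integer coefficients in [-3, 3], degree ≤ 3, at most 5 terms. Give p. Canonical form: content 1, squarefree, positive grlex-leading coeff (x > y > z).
2*x^2 + 3*y^2 - z^2 - 1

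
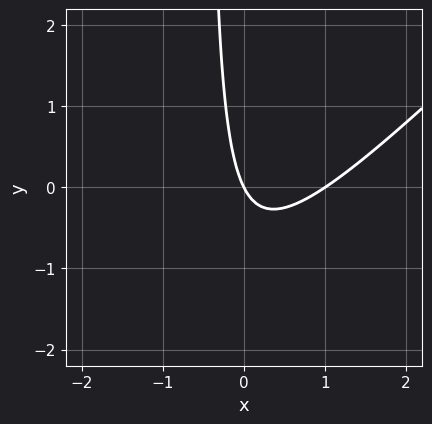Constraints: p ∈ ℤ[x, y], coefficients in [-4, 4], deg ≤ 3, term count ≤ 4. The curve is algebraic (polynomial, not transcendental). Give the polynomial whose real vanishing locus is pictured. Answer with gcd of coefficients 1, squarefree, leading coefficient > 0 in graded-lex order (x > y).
2*x^2 - 2*x*y - 2*x - y

(a) Degree: the shape is more complex than any degree-1 curve, so deg p = 2.
(b) Against the integer gridlines: one y-axis crossing is at y = 0; among the integer gridlines, it crosses the x-axis at x ∈ {0, 1}.
(c) Assembling these constraints gives the stated polynomial.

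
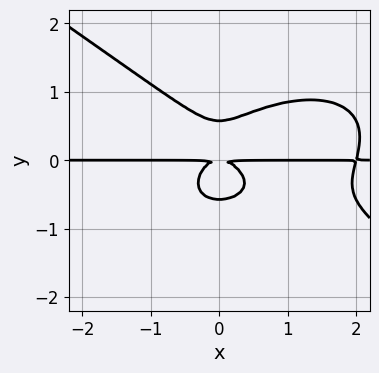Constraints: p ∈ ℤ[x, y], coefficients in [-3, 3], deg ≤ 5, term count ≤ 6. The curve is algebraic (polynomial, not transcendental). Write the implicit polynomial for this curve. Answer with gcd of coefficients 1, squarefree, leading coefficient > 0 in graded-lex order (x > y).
x^3*y + 3*y^4 - 2*x^2*y - y^2

1. deg p = 4. The shape is more complex than any degree-3 curve.
2. Observable constraints: every point of the x-axis in the box is on the curve.
3. Putting this together gives p.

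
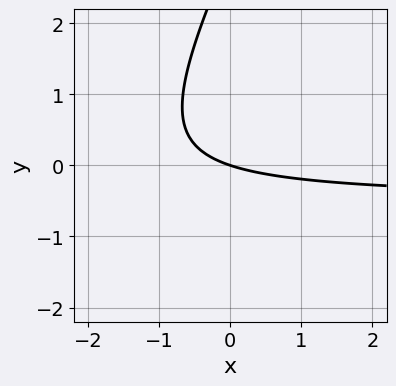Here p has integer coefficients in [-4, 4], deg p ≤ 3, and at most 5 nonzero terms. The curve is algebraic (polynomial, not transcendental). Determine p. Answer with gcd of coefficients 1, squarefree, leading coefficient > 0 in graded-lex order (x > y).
2*x*y - y^2 + x + 3*y

deg p = 2. No degree-1 curve has this shape.
From the visible intercepts: it meets the y-axis at y = 0 (among the integer gridlines); it meets the x-axis at x = 0 (among the integer gridlines).
Solving for integer coefficients yields p as stated.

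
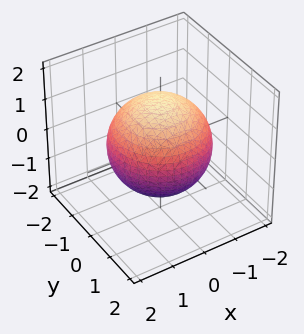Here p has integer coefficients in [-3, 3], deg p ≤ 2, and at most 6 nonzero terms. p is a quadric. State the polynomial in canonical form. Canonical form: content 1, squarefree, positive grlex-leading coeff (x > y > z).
x^2 + y^2 + z^2 - 2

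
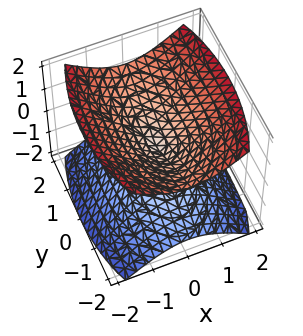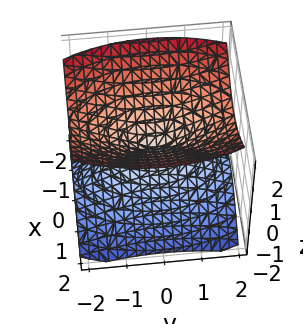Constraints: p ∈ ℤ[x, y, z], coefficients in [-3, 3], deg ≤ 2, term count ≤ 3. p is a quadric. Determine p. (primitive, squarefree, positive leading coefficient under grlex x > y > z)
The picture has 2 separate pieces.
The degree is 2 — two nappes meeting at a single point; a quadric.
Symmetries: it's symmetric under y → −y, forcing even powers of y; the x ↦ −x reflection is a symmetry, so x appears only in even powers; mirror symmetry z ↦ −z ⇒ only even powers of z.
From the visible intercepts: it meets the x-axis at x = 0 (among the integer gridlines); it crosses the z-axis at the gridline z = 0; it crosses the y-axis at the gridline y = 0.
Together with the visible shape, these determine p as stated.

3*x^2 + y^2 - 3*z^2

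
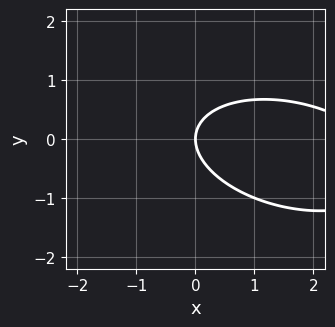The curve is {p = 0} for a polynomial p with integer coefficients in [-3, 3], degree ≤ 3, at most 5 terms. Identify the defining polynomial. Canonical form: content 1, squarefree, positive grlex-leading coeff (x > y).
x^2 + x*y + 3*y^2 - 3*x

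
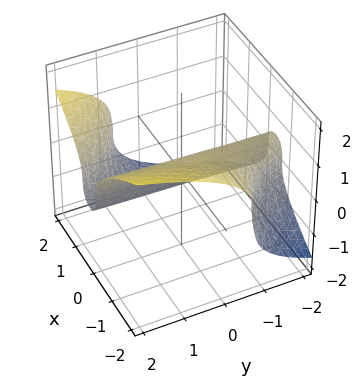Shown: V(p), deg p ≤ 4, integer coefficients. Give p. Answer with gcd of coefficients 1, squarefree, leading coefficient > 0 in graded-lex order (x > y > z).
2*x^2*y - 3*z^3 - 3*x

Degree: no degree-2 surface has this shape, so deg p = 3.
From the axis intercepts and sections: one x-axis crossing is at x = 0; it crosses the z-axis at the gridline z = 0; the visible y-axis segment lies entirely on the surface.
Assembling these constraints gives the stated polynomial.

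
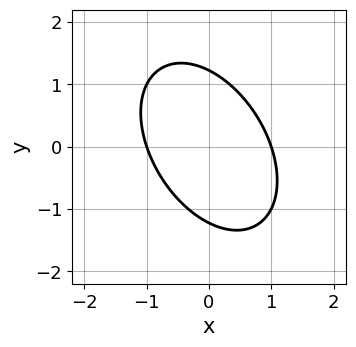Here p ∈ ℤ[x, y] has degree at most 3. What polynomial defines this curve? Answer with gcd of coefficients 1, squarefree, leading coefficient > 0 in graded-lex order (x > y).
First, degree: the shape is more complex than any degree-1 curve, so deg p = 2.
Then, checking where it meets the axes: the x-axis gridline crossings are at x ∈ {-1, 1}.
Finally, together with the visible shape, these determine p as stated.

3*x^2 + 2*x*y + 2*y^2 - 3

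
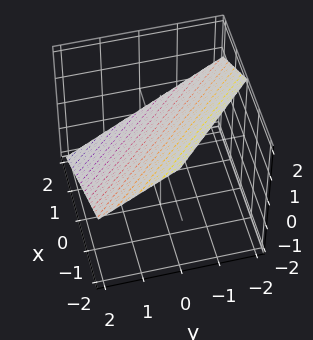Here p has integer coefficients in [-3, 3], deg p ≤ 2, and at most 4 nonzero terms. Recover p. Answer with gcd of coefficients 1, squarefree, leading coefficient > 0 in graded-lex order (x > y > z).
2*x + 2*y + 3*z - 2

(a) deg p = 1. The surface is flat (a plane).
(b) From the visible intercepts: it meets the y-axis at y = 1 (among the integer gridlines); it crosses the x-axis at the gridline x = 1.
(c) Solving for integer coefficients yields p as stated.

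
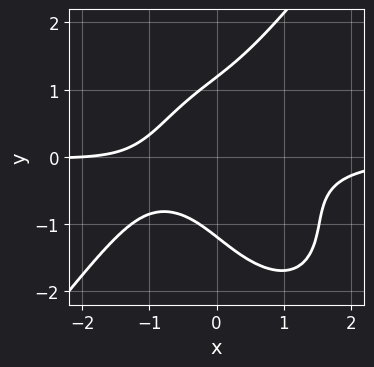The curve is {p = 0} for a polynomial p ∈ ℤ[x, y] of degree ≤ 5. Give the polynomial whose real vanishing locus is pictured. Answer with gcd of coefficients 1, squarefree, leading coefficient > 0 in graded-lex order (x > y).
1. deg p = 4.
2. From the visible intercepts: one x-axis crossing is at x = -2.
3. These observations pin down the coefficients.

2*x^3*y - y^4 + 3*x*y^2 + x + 2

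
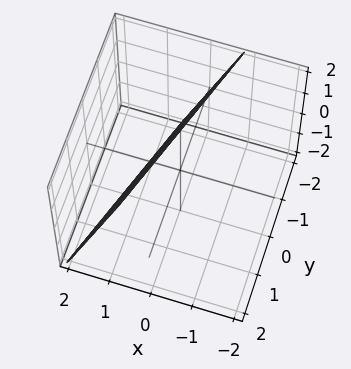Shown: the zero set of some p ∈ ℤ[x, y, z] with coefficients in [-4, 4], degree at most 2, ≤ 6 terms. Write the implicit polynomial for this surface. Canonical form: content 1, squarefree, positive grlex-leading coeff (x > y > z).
(a) deg p = 1. Every cross-section is a straight line — this is a plane.
(b) From the visible intercepts: it crosses the y-axis at the gridline y = -2; it crosses the z-axis at the gridline z = 2.
(c) Solving for integer coefficients yields p as stated.

3*x - y + z - 2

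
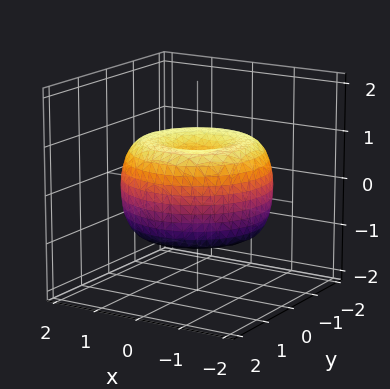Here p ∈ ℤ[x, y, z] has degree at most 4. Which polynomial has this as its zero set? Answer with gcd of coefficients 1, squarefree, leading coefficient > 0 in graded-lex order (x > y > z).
deg p = 4. A generic line meets the surface in up to 4 points.
Symmetries: rotational symmetry about the z-axis ⇒ p depends on x, y only through x² + y².
Observable constraints: a circular section at z = 1 has radius exactly 1.
Assembling these constraints gives the stated polynomial.

x^4 + 2*x^2*y^2 + y^4 - 2*x^2 - 2*y^2 + 2*z^2 - 1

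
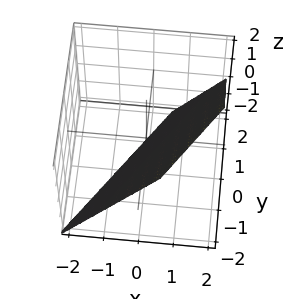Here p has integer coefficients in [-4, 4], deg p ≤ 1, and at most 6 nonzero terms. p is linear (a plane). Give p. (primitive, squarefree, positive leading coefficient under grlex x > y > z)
First, deg p = 1. The surface is flat (a plane).
Next, checking where it meets the axes: it meets the y-axis at y = -1 (among the integer gridlines); it crosses the z-axis at the gridline z = -1.
Finally, fitting integer coefficients to these (and the overall shape) gives p.

3*x - 2*y - 2*z - 2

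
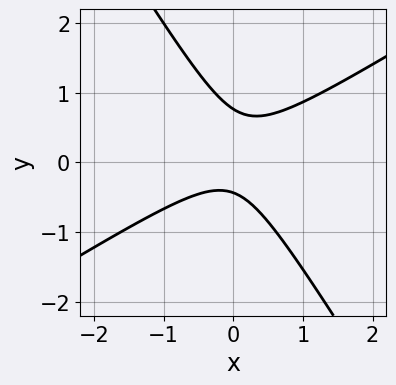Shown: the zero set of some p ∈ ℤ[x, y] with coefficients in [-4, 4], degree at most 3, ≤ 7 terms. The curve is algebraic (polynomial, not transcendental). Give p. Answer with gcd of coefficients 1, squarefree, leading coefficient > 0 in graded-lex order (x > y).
(a) deg p = 2. No degree-1 curve has this shape.
(b) Reading off the gridlines: no x-intercept at any integer in the box.
(c) These observations pin down the coefficients.

3*x^2 - 3*x*y - 3*y^2 + y + 1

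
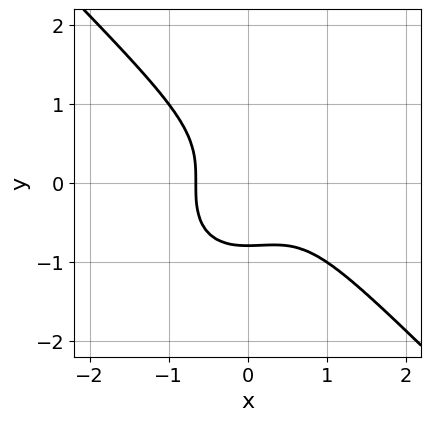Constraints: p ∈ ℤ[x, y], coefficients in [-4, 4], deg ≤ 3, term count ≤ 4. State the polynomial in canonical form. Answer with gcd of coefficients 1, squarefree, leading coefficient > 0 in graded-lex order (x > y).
2*x^3 + 2*y^3 - x^2 + 1

(a) Degree: a generic line meets the curve in up to 3 points, so deg p = 3.
(b) Matching integer coefficients to the picture gives p.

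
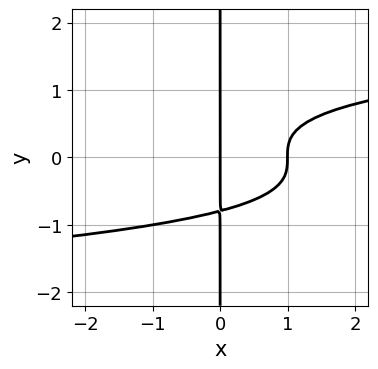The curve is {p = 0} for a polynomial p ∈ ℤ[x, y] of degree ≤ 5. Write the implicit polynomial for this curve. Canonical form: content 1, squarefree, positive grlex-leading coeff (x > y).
2*x*y^3 - x^2 + x

(a) The degree is 4 — the shape is more complex than any degree-3 curve.
(b) Observable constraints: every point of the y-axis in the box is on the curve; the x-axis gridline crossings are at x ∈ {0, 1}.
(c) Together with the visible shape, these determine p as stated.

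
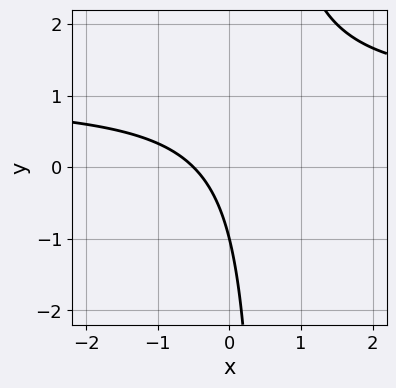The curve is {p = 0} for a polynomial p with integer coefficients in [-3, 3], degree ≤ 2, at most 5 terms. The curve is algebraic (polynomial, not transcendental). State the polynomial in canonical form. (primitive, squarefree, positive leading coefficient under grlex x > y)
The degree is 2 — a generic line meets the curve in up to 2 points.
Observable constraints: it meets the y-axis at y = -1 (among the integer gridlines).
These observations pin down the coefficients.

2*x*y - 2*x - y - 1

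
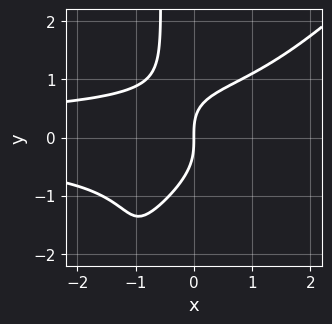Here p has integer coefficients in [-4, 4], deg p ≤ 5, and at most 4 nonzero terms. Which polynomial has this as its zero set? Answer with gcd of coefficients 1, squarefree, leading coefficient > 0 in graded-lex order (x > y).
(a) The degree is 4 — the shape is more complex than any degree-3 curve.
(b) From the visible intercepts: it crosses the y-axis at the gridline y = 0; one x-axis crossing is at x = 0.
(c) Matching integer coefficients to the picture gives p.

3*x^2*y^2 - 3*x*y^3 - 2*y^3 + 3*x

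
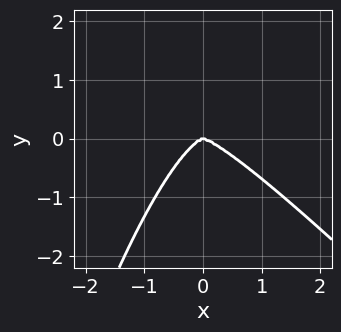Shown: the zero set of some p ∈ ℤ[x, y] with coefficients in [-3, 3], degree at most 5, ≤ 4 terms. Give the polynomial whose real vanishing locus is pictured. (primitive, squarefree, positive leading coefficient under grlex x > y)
Degree: a generic line meets the curve in up to 4 points, so deg p = 4.
From the axis intercepts and sections: it crosses the y-axis at the gridline y = 0; it meets the x-axis at x = 0 (among the integer gridlines).
Putting this together gives p.

x^4 + x^3*y + y^3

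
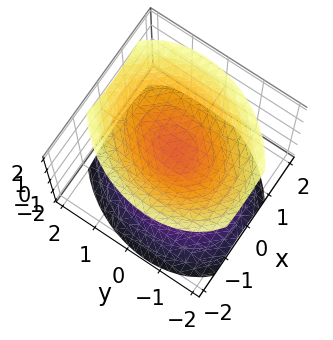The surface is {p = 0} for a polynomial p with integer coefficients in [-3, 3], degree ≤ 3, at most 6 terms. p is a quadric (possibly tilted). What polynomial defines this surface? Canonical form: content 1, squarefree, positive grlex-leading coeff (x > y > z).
3*x^2 - x*y + 2*y^2 - 3*z^2 + 1

The picture has 2 separate pieces. Treating them together as one polynomial.
Degree: the shape is more complex than any degree-1 surface, so deg p = 2.
Reading off the gridlines: no x-intercept at any integer in the box; it misses every integer gridline on the y-axis.
Fitting integer coefficients to these (and the overall shape) gives p.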